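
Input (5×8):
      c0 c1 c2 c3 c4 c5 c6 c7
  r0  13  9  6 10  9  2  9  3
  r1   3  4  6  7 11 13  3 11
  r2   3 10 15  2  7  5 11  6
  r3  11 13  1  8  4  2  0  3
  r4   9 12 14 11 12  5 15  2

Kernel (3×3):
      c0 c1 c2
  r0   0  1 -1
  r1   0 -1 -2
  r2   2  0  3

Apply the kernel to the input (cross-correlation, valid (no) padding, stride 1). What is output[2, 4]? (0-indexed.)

The receptive field on the input at this output position is [7 5 11 / 4 2 0 / 12 5 15]. Elementwise product with the kernel and sum: 5·1 + 11·-1 + 2·-1 + 0·-2 + 12·2 + 15·3.

61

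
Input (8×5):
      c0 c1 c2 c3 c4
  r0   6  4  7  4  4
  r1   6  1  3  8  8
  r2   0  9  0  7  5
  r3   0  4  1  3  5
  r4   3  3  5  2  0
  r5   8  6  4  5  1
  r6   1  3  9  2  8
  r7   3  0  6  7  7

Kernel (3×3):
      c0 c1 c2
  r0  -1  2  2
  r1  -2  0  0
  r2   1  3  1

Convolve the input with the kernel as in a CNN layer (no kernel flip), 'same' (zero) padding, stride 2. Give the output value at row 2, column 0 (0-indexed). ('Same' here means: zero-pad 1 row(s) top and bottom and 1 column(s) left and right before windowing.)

The receptive field on the zero-padded input at this output position is [0 0 4 / 0 3 3 / 0 8 6]. Elementwise product with the kernel and sum: 0·-1 + 0·2 + 4·2 + 0·-2 + 0·1 + 8·3 + 6·1.

38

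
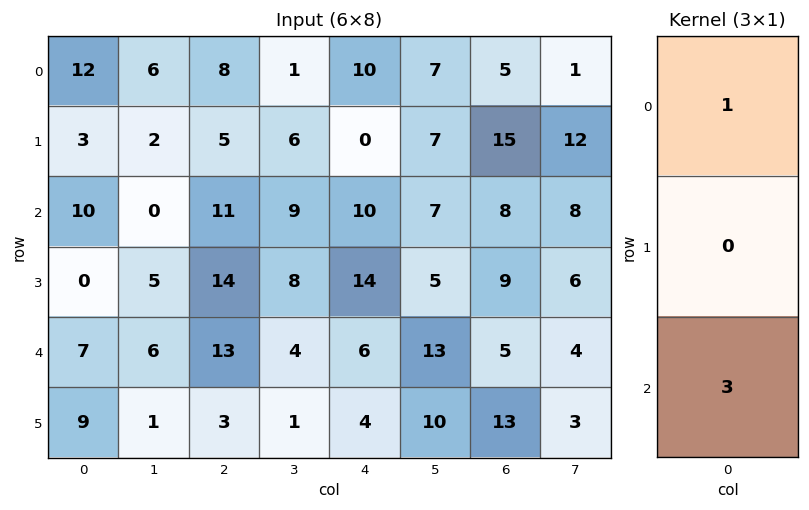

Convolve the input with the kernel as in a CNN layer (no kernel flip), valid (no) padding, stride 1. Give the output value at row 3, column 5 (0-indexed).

35

The receptive field on the input at this output position is [5 / 13 / 10]. Elementwise product with the kernel and sum: 5·1 + 10·3.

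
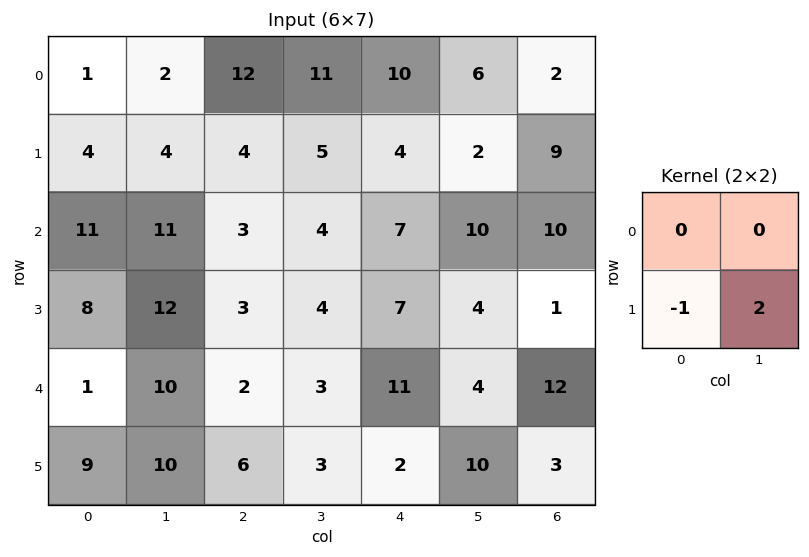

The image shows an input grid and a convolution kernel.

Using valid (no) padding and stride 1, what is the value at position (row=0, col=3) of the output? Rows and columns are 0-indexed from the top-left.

The receptive field on the input at this output position is [11 10 / 5 4]. Elementwise product with the kernel and sum: 5·-1 + 4·2.

3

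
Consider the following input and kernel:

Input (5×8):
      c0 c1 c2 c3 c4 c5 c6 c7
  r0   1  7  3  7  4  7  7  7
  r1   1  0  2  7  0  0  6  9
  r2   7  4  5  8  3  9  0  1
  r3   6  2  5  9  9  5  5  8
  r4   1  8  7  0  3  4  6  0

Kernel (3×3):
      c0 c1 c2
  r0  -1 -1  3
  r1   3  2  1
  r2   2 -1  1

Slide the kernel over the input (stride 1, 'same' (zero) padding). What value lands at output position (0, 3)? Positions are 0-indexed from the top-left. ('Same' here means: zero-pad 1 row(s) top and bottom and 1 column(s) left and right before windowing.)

The receptive field on the zero-padded input at this output position is [0 0 0 / 3 7 4 / 2 7 0]. Elementwise product with the kernel and sum: 0·-1 + 0·-1 + 0·3 + 3·3 + 7·2 + 4·1 + 2·2 + 7·-1 + 0·1.

24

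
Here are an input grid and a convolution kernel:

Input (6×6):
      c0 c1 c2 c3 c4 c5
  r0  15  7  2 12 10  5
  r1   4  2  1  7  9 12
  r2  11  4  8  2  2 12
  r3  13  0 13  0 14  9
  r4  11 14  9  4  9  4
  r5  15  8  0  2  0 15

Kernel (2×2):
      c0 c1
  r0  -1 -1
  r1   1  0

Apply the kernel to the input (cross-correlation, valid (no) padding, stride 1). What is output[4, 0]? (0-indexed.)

-10

The receptive field on the input at this output position is [11 14 / 15 8]. Elementwise product with the kernel and sum: 11·-1 + 14·-1 + 15·1.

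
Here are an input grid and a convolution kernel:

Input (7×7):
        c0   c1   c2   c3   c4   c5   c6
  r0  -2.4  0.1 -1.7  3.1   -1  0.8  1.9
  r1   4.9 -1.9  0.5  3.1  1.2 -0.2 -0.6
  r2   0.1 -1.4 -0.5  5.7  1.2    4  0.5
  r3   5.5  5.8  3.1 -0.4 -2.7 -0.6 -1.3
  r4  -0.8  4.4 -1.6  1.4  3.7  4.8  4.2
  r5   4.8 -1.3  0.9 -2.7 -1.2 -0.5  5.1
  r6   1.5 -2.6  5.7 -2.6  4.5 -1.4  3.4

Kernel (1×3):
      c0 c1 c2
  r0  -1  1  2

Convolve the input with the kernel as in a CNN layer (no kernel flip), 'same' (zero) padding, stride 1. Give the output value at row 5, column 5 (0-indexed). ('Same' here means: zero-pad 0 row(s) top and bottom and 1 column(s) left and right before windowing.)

The receptive field on the zero-padded input at this output position is [-1.2 -0.5 5.1]. Elementwise product with the kernel and sum: -1.2·-1 + -0.5·1 + 5.1·2.

10.9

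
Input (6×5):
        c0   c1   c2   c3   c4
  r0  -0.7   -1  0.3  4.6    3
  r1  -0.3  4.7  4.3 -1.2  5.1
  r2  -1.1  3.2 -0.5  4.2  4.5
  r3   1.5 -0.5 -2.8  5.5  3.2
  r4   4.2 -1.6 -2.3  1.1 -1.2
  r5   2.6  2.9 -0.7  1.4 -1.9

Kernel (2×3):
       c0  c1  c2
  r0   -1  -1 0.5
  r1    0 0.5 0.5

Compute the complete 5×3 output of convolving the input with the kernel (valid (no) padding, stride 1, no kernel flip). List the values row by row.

6.35 4.55 -1.45
-0.9 -7.75 3.8
-4 0.75 2.9
-4.35 5.45 -1.15
-2.65 4.8 0.35

Output[0,0]: The receptive field on the input at this output position is [-0.7 -1 0.3 / -0.3 4.7 4.3]. Elementwise product with the kernel and sum: -0.7·-1 + -1·-1 + 0.3·0.5 + 4.7·0.5 + 4.3·0.5.
Output[0,1]: The receptive field on the input at this output position is [-1 0.3 4.6 / 4.7 4.3 -1.2]. Elementwise product with the kernel and sum: -1·-1 + 0.3·-1 + 4.6·0.5 + 4.3·0.5 + -1.2·0.5.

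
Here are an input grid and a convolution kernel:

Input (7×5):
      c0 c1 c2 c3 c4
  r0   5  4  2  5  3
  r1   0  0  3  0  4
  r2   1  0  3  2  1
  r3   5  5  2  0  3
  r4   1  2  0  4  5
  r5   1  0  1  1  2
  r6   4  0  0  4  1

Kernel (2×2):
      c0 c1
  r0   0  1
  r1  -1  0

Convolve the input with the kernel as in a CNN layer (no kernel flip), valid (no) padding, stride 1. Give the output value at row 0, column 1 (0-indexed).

2

The receptive field on the input at this output position is [4 2 / 0 3]. Elementwise product with the kernel and sum: 2·1 + 0·-1.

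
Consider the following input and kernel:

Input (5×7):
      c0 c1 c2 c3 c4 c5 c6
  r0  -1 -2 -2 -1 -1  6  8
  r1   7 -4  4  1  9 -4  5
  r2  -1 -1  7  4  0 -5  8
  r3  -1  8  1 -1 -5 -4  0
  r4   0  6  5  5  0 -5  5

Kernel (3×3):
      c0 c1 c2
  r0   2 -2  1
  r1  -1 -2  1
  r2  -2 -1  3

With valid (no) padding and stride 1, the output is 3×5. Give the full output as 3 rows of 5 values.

29 3 -18 -40 27
33 -44 -16 -34 63
2 -25 -13 -15 51

Output[0,0]: The receptive field on the input at this output position is [-1 -2 -2 / 7 -4 4 / -1 -1 7]. Elementwise product with the kernel and sum: -1·2 + -2·-2 + -2·1 + 7·-1 + -4·-2 + 4·1 + -1·-2 + -1·-1 + 7·3.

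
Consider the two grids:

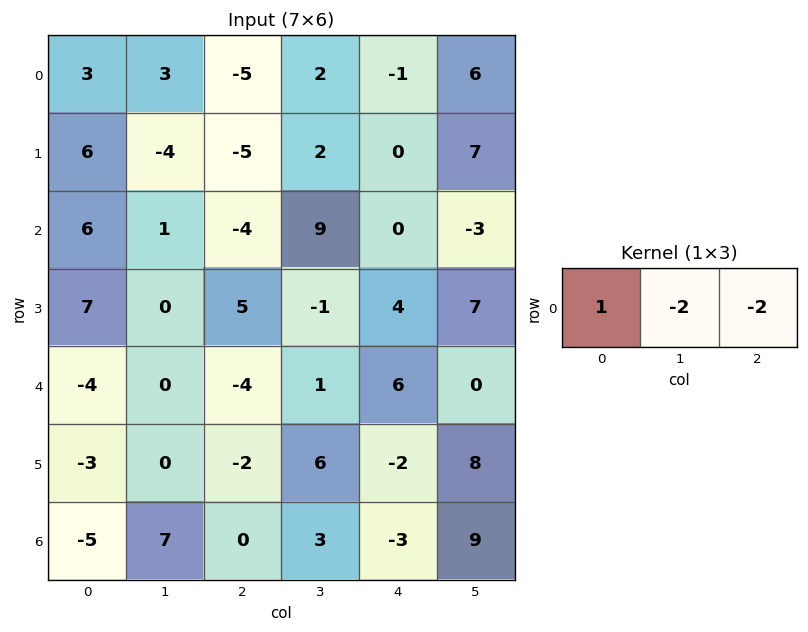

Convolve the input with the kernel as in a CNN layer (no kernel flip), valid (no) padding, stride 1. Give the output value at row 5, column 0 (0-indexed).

The receptive field on the input at this output position is [-3 0 -2]. Elementwise product with the kernel and sum: -3·1 + 0·-2 + -2·-2.

1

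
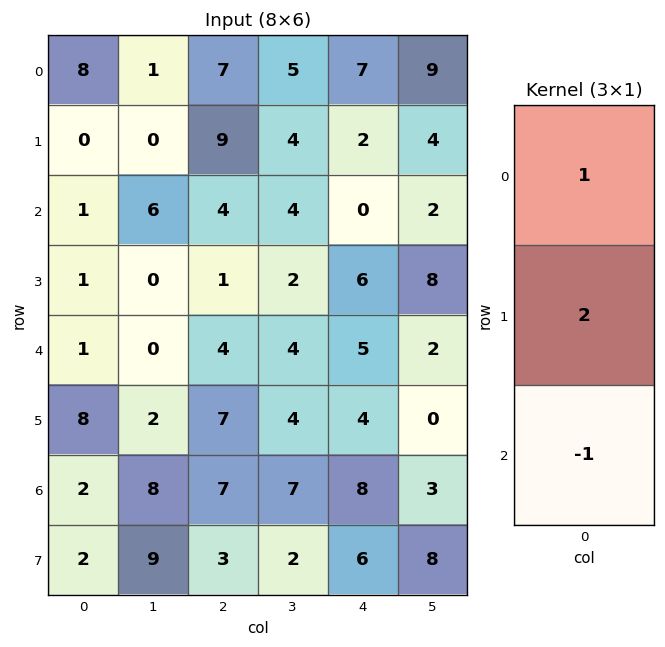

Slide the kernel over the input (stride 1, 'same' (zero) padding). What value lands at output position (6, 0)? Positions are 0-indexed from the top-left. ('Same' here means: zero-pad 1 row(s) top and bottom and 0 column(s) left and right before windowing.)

The receptive field on the zero-padded input at this output position is [8 / 2 / 2]. Elementwise product with the kernel and sum: 8·1 + 2·2 + 2·-1.

10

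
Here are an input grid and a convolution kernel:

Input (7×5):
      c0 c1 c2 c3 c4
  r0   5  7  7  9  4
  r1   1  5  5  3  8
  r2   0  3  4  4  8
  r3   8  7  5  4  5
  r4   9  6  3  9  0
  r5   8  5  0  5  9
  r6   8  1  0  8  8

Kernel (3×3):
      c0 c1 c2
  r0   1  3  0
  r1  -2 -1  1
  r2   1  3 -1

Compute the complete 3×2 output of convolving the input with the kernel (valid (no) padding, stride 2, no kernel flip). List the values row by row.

Output[0,0]: The receptive field on the input at this output position is [5 7 7 / 1 5 5 / 0 3 4]. Elementwise product with the kernel and sum: 5·1 + 7·3 + 1·-2 + 5·-1 + 5·1 + 0·1 + 3·3 + 4·-1.
Output[0,1]: The receptive field on the input at this output position is [7 9 4 / 5 3 8 / 4 4 8]. Elementwise product with the kernel and sum: 7·1 + 9·3 + 5·-2 + 3·-1 + 8·1 + 4·1 + 4·3 + 8·-1.

29 37
15 37
17 50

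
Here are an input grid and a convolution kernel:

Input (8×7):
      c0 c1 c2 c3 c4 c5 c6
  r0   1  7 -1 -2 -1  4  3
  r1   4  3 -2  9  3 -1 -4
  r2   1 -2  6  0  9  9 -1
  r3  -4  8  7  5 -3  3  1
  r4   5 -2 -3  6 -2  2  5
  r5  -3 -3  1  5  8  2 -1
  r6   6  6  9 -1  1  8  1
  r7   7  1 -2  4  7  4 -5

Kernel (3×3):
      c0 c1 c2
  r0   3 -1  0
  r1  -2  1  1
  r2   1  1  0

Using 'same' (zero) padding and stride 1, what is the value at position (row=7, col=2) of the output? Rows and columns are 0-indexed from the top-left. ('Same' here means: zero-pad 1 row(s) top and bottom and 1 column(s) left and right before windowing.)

9

The receptive field on the zero-padded input at this output position is [6 9 -1 / 1 -2 4 / 0 0 0]. Elementwise product with the kernel and sum: 6·3 + 9·-1 + 1·-2 + -2·1 + 4·1 + 0·1 + 0·1.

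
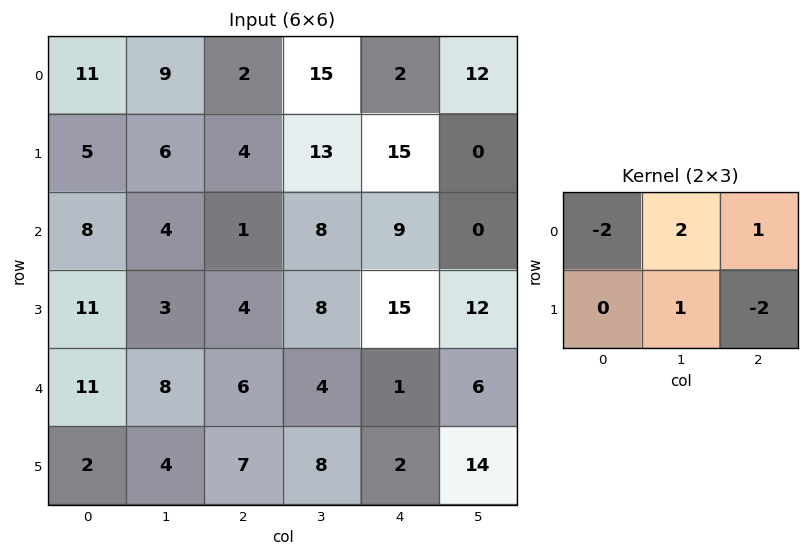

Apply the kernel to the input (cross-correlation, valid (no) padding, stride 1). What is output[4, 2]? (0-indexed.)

The receptive field on the input at this output position is [6 4 1 / 7 8 2]. Elementwise product with the kernel and sum: 6·-2 + 4·2 + 1·1 + 8·1 + 2·-2.

1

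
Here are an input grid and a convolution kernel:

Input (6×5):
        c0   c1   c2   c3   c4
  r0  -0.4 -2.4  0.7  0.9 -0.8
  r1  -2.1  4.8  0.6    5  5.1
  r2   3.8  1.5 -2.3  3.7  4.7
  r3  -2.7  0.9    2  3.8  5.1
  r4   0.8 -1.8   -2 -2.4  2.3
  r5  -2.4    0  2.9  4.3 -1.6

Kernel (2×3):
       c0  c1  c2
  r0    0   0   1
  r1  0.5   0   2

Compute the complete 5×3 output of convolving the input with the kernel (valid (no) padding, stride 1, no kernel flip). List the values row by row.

0.85 13.3 9.7
-2.1 13.15 13.35
0.35 11.75 15.9
-1.6 -1.9 8.7
2.6 6.2 0.55

Output[0,0]: The receptive field on the input at this output position is [-0.4 -2.4 0.7 / -2.1 4.8 0.6]. Elementwise product with the kernel and sum: 0.7·1 + -2.1·0.5 + 0.6·2.
Output[0,1]: The receptive field on the input at this output position is [-2.4 0.7 0.9 / 4.8 0.6 5]. Elementwise product with the kernel and sum: 0.9·1 + 4.8·0.5 + 5·2.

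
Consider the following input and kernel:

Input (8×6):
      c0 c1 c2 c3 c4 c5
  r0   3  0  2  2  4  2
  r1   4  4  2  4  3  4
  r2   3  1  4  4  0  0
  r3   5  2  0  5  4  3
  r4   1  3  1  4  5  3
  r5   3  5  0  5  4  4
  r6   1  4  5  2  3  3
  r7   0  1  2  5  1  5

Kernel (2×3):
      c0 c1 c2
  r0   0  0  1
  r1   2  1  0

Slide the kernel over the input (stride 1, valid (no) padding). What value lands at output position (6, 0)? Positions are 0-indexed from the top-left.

The receptive field on the input at this output position is [1 4 5 / 0 1 2]. Elementwise product with the kernel and sum: 5·1 + 0·2 + 1·1.

6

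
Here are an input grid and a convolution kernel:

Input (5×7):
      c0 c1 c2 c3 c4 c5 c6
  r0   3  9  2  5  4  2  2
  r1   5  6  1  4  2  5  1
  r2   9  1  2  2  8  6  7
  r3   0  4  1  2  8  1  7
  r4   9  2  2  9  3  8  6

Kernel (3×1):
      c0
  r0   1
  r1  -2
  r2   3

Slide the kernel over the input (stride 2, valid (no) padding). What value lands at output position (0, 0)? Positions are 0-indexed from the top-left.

The receptive field on the input at this output position is [3 / 5 / 9]. Elementwise product with the kernel and sum: 3·1 + 5·-2 + 9·3.

20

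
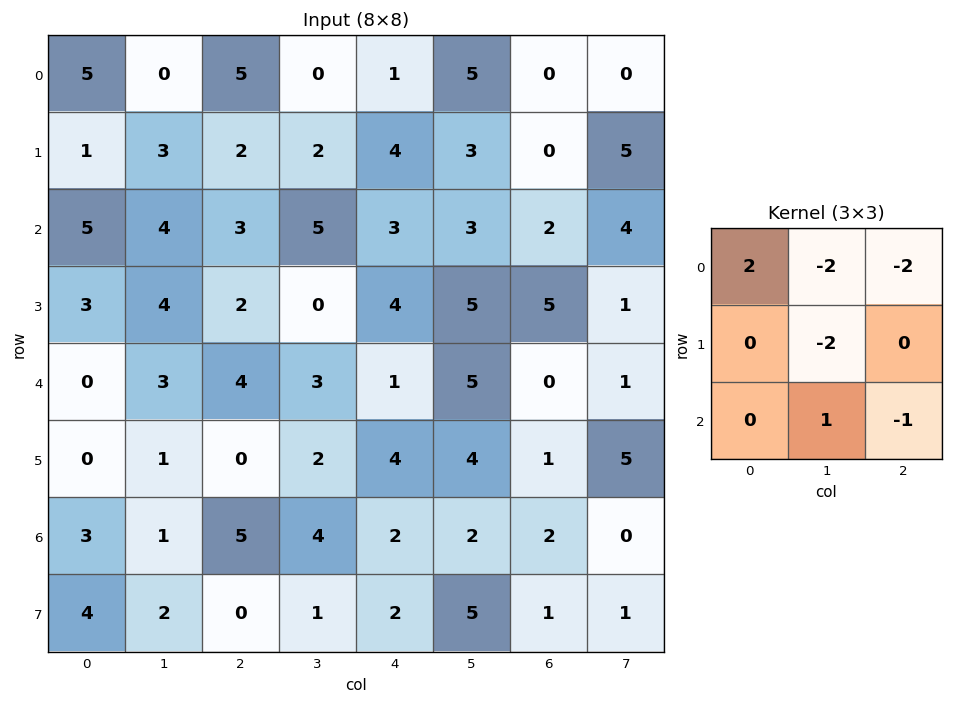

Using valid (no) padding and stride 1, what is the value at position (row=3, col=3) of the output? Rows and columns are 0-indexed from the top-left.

The receptive field on the input at this output position is [0 4 5 / 3 1 5 / 2 4 4]. Elementwise product with the kernel and sum: 0·2 + 4·-2 + 5·-2 + 1·-2 + 4·1 + 4·-1.

-20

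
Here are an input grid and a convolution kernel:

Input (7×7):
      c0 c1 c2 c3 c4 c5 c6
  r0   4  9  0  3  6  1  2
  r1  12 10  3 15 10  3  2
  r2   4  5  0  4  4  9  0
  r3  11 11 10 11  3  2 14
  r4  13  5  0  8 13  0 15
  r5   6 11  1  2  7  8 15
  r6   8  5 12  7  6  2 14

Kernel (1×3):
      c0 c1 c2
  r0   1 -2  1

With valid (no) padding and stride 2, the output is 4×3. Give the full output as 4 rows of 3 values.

-14 0 6
-6 -4 -14
3 -3 28
10 4 16

Output[0,0]: The receptive field on the input at this output position is [4 9 0]. Elementwise product with the kernel and sum: 4·1 + 9·-2 + 0·1.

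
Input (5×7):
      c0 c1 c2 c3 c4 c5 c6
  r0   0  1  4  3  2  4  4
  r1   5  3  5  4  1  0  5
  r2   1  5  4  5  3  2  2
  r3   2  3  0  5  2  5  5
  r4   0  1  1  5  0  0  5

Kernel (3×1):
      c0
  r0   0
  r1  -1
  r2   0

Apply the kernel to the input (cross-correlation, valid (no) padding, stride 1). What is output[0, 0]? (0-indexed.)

The receptive field on the input at this output position is [0 / 5 / 1]. Elementwise product with the kernel and sum: 5·-1.

-5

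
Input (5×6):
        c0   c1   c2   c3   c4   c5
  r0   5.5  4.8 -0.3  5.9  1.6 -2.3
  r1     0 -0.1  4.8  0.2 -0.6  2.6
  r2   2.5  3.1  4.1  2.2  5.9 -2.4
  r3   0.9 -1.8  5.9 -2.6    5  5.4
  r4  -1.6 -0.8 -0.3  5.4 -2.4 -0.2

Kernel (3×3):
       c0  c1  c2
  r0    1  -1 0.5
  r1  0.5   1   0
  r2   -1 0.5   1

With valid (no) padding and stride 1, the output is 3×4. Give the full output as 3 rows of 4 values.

Output[0,0]: The receptive field on the input at this output position is [5.5 4.8 -0.3 / 0 -0.1 4.8 / 2.5 3.1 4.1]. Elementwise product with the kernel and sum: 5.5·1 + 4.8·-1 + -0.3·0.5 + 0·0.5 + -0.1·1 + 2.5·-1 + 3.1·0.5 + 4.1·1.

3.6 13.95 0.1 1
10.95 3 6.35 19.6
1 11.15 5.8 -8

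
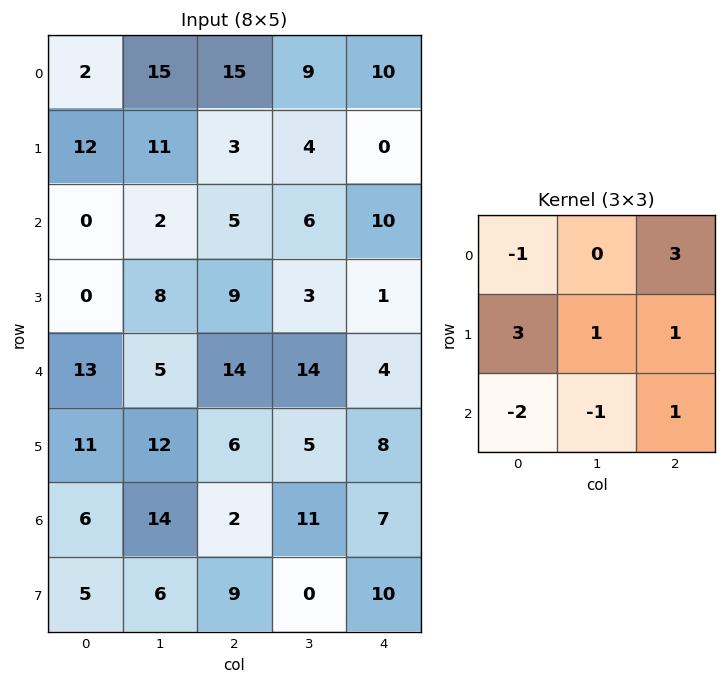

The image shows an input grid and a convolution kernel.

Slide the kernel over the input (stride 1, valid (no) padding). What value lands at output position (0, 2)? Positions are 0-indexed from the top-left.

22

The receptive field on the input at this output position is [15 9 10 / 3 4 0 / 5 6 10]. Elementwise product with the kernel and sum: 15·-1 + 10·3 + 3·3 + 4·1 + 0·1 + 5·-2 + 6·-1 + 10·1.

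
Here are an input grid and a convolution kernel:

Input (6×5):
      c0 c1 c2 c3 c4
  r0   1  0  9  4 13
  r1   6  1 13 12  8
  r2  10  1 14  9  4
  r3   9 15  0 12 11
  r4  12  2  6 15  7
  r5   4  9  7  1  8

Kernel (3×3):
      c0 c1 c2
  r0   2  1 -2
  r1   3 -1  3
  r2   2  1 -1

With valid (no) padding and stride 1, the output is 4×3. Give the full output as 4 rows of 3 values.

Output[0,0]: The receptive field on the input at this output position is [1 0 9 / 6 1 13 / 10 1 14]. Elementwise product with the kernel and sum: 1·2 + 0·1 + 9·-2 + 6·3 + 1·-1 + 13·3 + 10·2 + 1·1 + 14·-1.

47 34 80
91 25 68
25 74 70
95 75 21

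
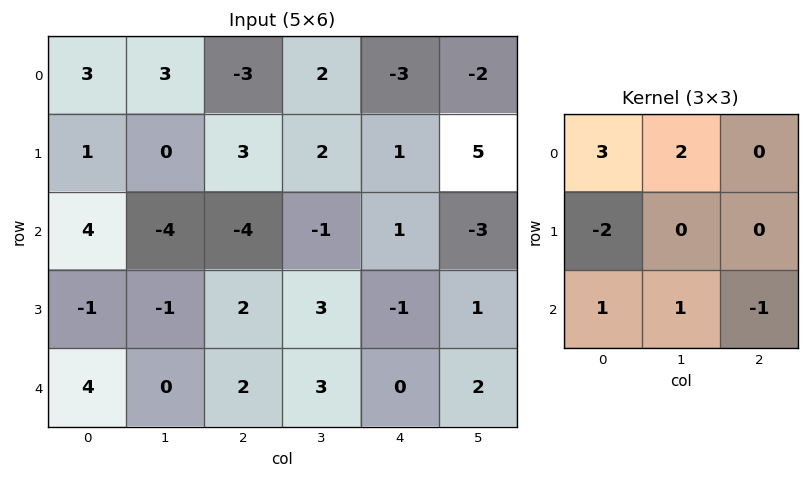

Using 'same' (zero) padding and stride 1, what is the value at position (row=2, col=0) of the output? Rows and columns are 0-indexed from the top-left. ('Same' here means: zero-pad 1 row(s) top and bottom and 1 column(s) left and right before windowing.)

2

The receptive field on the zero-padded input at this output position is [0 1 0 / 0 4 -4 / 0 -1 -1]. Elementwise product with the kernel and sum: 0·3 + 1·2 + 0·-2 + 0·1 + -1·1 + -1·-1.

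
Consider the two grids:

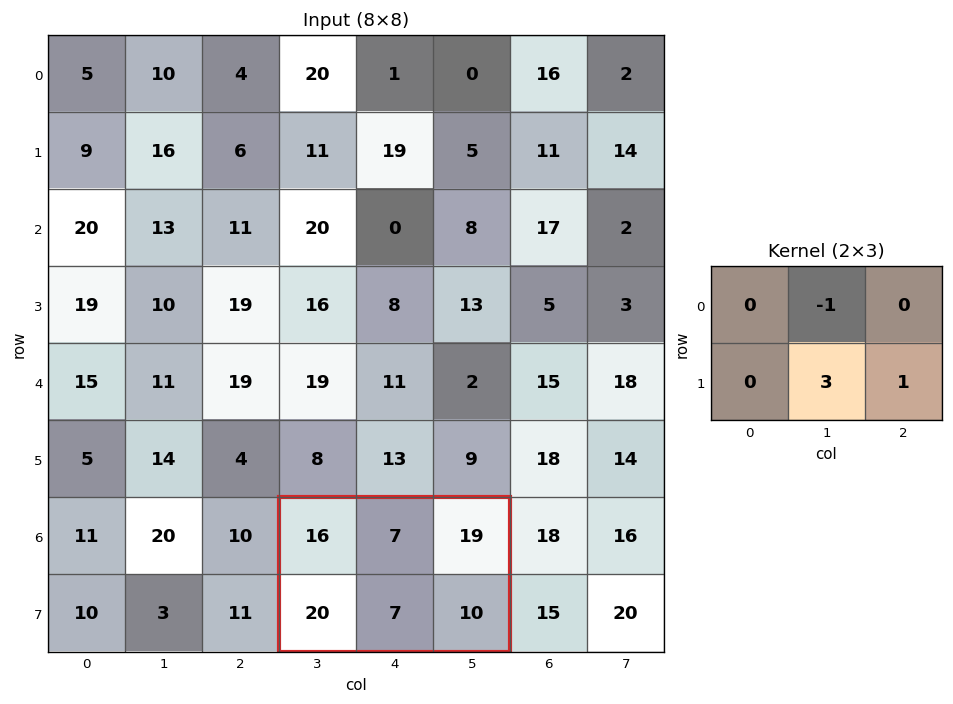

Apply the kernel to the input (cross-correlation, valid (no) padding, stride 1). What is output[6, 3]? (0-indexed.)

24

The receptive field on the input at this output position is [16 7 19 / 20 7 10]. Elementwise product with the kernel and sum: 7·-1 + 7·3 + 10·1.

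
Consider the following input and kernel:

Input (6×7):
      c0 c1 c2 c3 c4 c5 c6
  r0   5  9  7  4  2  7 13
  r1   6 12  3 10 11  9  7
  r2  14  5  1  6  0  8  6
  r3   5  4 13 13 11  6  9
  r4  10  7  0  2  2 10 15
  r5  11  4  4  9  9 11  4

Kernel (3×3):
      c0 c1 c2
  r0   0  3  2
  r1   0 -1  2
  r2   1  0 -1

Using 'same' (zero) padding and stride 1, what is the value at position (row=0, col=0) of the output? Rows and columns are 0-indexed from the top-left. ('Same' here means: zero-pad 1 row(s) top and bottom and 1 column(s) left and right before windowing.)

1

The receptive field on the zero-padded input at this output position is [0 0 0 / 0 5 9 / 0 6 12]. Elementwise product with the kernel and sum: 0·3 + 0·2 + 5·-1 + 9·2 + 0·1 + 12·-1.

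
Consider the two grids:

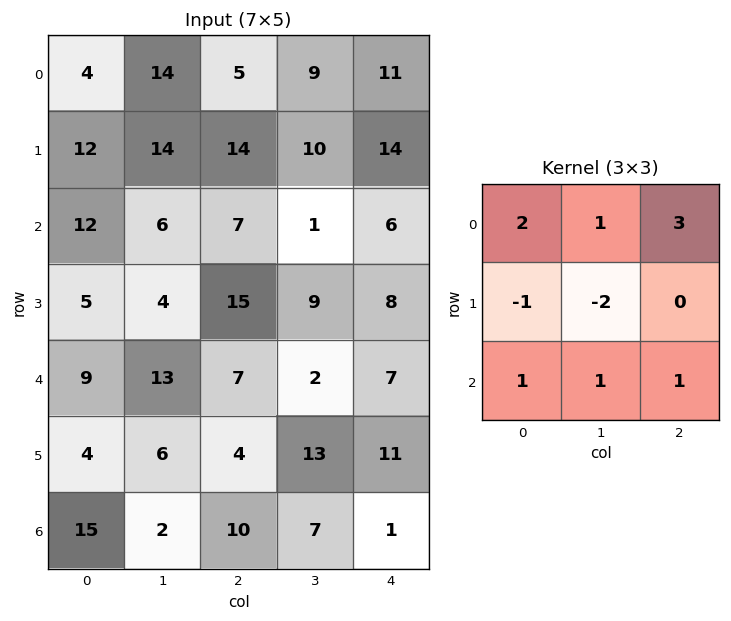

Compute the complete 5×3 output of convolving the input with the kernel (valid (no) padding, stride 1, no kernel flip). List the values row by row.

22 32 32
80 80 103
67 10 16
38 46 80
63 44 25

Output[0,0]: The receptive field on the input at this output position is [4 14 5 / 12 14 14 / 12 6 7]. Elementwise product with the kernel and sum: 4·2 + 14·1 + 5·3 + 12·-1 + 14·-2 + 12·1 + 6·1 + 7·1.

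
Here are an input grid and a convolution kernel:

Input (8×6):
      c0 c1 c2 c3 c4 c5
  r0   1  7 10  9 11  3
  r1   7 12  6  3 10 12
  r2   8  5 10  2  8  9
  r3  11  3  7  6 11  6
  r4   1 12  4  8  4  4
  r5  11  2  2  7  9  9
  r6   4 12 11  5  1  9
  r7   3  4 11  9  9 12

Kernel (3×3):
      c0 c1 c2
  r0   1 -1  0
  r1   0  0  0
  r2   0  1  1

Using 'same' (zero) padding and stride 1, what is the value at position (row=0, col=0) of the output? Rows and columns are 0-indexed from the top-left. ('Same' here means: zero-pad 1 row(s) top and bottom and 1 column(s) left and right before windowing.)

The receptive field on the zero-padded input at this output position is [0 0 0 / 0 1 7 / 0 7 12]. Elementwise product with the kernel and sum: 0·1 + 0·-1 + 7·1 + 12·1.

19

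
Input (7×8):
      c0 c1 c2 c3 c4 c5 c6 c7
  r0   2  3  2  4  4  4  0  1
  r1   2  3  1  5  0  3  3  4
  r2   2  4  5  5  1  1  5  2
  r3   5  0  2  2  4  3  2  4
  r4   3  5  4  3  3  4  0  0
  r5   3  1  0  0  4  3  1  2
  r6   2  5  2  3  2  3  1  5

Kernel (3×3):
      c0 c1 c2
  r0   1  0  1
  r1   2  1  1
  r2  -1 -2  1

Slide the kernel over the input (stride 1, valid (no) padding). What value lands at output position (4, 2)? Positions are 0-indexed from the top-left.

5

The receptive field on the input at this output position is [4 3 3 / 0 0 4 / 2 3 2]. Elementwise product with the kernel and sum: 4·1 + 3·1 + 0·2 + 0·1 + 4·1 + 2·-1 + 3·-2 + 2·1.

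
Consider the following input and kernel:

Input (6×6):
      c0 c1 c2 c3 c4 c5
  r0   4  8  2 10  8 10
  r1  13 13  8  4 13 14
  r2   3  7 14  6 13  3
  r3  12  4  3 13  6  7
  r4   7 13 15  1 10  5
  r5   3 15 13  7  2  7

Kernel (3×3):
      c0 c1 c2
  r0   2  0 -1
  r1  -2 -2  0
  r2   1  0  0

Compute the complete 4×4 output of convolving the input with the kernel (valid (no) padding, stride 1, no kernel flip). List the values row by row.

-43 -29 -14 -18
10 -16 -34 -31
-33 7 -2 -28
-16 -46 -19 4

Output[0,0]: The receptive field on the input at this output position is [4 8 2 / 13 13 8 / 3 7 14]. Elementwise product with the kernel and sum: 4·2 + 2·-1 + 13·-2 + 13·-2 + 3·1.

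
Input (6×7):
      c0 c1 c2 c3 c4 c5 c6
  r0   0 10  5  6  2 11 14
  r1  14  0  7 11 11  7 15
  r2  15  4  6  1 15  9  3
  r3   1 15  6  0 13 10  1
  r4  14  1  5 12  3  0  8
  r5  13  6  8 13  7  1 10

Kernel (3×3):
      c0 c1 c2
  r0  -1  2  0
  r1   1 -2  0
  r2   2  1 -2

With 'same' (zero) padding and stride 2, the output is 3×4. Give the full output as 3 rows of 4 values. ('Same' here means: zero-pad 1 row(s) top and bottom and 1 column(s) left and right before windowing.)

14 -15 21 12
-31 42 -25 47
-25 -18 63 -12

Output[0,0]: The receptive field on the zero-padded input at this output position is [0 0 0 / 0 0 10 / 0 14 0]. Elementwise product with the kernel and sum: 0·-1 + 0·2 + 0·1 + 0·-2 + 0·2 + 14·1 + 0·-2.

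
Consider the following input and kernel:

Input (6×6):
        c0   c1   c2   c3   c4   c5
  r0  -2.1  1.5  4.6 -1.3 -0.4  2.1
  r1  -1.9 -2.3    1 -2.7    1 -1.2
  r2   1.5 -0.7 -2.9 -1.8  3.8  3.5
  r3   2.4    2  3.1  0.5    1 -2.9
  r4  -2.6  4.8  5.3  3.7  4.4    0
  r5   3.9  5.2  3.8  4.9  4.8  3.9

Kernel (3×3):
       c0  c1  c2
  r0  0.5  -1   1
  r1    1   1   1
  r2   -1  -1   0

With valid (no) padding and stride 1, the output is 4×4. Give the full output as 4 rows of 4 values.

Output[0,0]: The receptive field on the input at this output position is [-2.1 1.5 4.6 / -1.9 -2.3 1 / 1.5 -0.7 -2.9]. Elementwise product with the kernel and sum: -2.1·0.5 + 1.5·-1 + 4.6·1 + -1.9·1 + -2.3·1 + 1·1 + 1.5·-1 + -0.7·-1.
Output[0,1]: The receptive field on the input at this output position is [1.5 4.6 -1.3 / -2.3 1 -2.7 / -0.7 -2.9 -1.8]. Elementwise product with the kernel and sum: 1.5·0.5 + 4.6·-1 + -1.3·1 + -2.3·1 + 1·1 + -2.7·1 + -0.7·-1 + -2.9·-1.

-1.95 -5.55 7.2 -3.05
-4.15 -15.35 -0.3 0.45
3.85 -3.75 -0.25 -10.7
0.7 3.2 6.75 -5.25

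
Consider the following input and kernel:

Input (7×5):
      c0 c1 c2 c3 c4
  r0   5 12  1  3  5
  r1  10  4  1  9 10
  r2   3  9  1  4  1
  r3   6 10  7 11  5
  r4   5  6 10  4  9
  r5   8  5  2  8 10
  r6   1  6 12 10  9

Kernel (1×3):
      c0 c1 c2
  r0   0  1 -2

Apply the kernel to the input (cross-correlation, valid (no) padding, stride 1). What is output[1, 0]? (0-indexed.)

2

The receptive field on the input at this output position is [10 4 1]. Elementwise product with the kernel and sum: 4·1 + 1·-2.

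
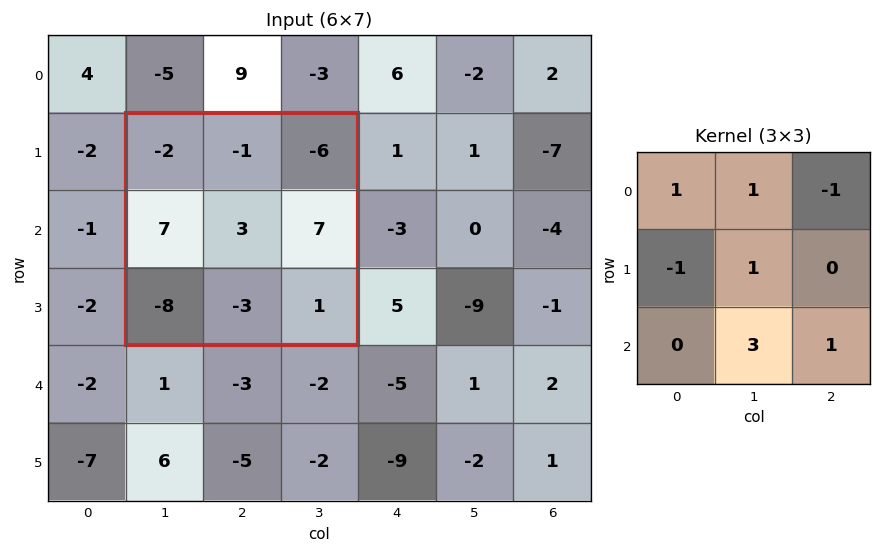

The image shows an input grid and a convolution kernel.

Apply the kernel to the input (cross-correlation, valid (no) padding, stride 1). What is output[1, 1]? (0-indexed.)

The receptive field on the input at this output position is [-2 -1 -6 / 7 3 7 / -8 -3 1]. Elementwise product with the kernel and sum: -2·1 + -1·1 + -6·-1 + 7·-1 + 3·1 + -3·3 + 1·1.

-9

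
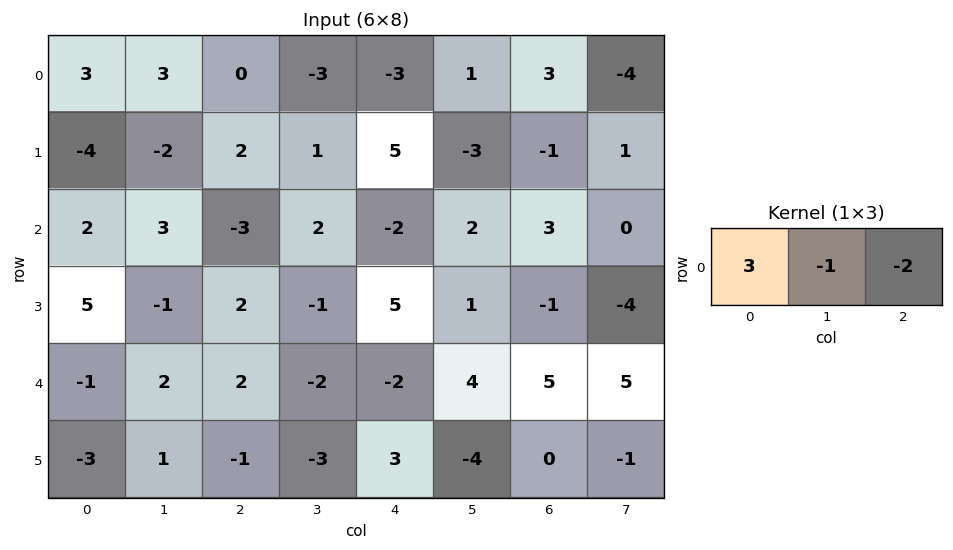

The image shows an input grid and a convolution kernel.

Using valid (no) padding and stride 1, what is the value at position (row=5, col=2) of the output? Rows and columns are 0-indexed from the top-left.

The receptive field on the input at this output position is [-1 -3 3]. Elementwise product with the kernel and sum: -1·3 + -3·-1 + 3·-2.

-6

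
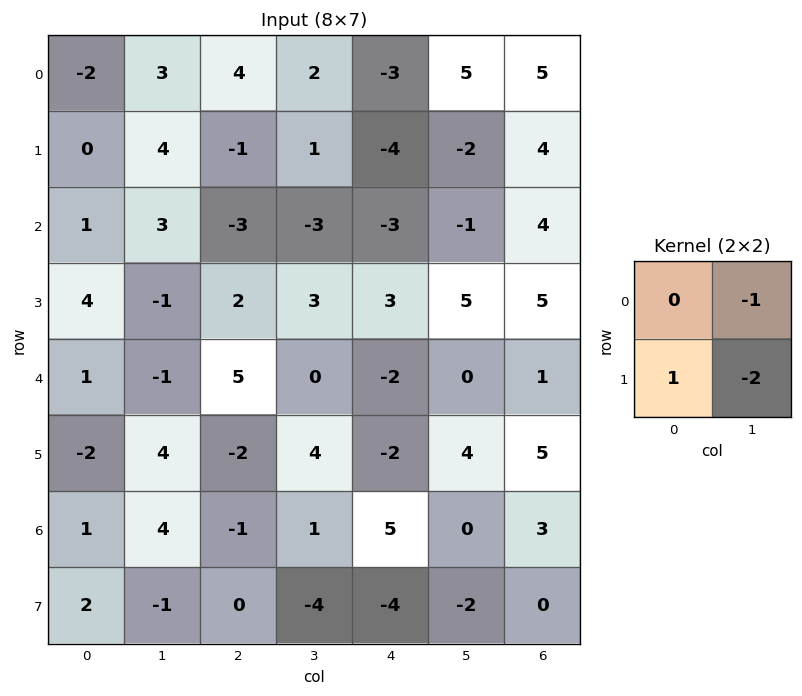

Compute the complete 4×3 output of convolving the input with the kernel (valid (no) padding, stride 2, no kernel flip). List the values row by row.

-11 -5 -5
3 -1 -6
-9 -10 -10
0 7 0

Output[0,0]: The receptive field on the input at this output position is [-2 3 / 0 4]. Elementwise product with the kernel and sum: 3·-1 + 0·1 + 4·-2.
Output[0,1]: The receptive field on the input at this output position is [4 2 / -1 1]. Elementwise product with the kernel and sum: 2·-1 + -1·1 + 1·-2.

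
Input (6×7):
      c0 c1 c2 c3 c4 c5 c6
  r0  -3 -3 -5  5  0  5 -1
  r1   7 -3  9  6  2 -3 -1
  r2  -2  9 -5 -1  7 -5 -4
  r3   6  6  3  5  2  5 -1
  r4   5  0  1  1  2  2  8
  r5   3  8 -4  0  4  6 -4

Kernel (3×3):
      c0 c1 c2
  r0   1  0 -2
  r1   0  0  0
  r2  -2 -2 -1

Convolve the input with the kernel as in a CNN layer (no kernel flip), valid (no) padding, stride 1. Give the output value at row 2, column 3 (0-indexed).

The receptive field on the input at this output position is [-1 7 -5 / 5 2 5 / 1 2 2]. Elementwise product with the kernel and sum: -1·1 + -5·-2 + 1·-2 + 2·-2 + 2·-1.

1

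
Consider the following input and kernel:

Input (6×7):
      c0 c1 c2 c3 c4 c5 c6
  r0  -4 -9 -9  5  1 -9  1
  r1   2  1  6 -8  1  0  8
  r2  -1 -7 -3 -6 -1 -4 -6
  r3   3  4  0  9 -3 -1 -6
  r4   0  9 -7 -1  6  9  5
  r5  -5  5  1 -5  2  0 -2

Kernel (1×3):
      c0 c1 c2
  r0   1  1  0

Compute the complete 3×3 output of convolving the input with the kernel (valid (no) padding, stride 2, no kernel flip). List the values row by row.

-13 -4 -8
-8 -9 -5
9 -8 15

Output[0,0]: The receptive field on the input at this output position is [-4 -9 -9]. Elementwise product with the kernel and sum: -4·1 + -9·1.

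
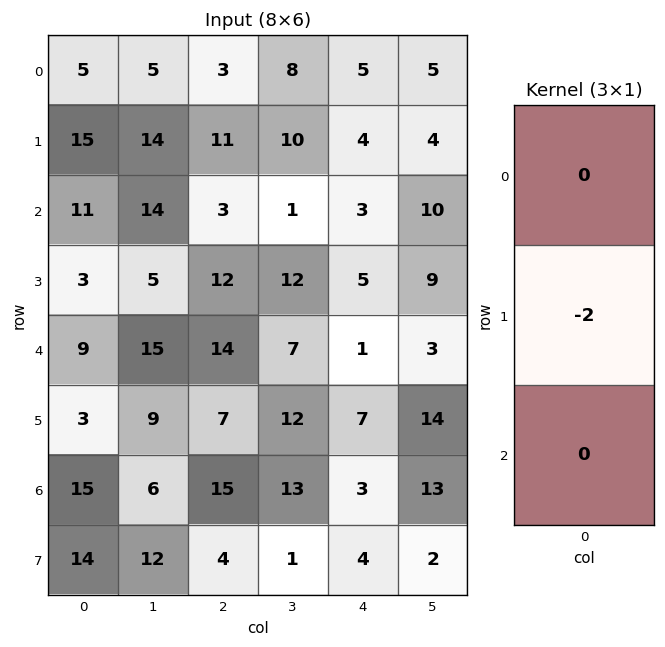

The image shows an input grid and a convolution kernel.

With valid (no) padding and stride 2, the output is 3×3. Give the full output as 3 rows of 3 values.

Output[0,0]: The receptive field on the input at this output position is [5 / 15 / 11]. Elementwise product with the kernel and sum: 15·-2.
Output[0,1]: The receptive field on the input at this output position is [3 / 11 / 3]. Elementwise product with the kernel and sum: 11·-2.

-30 -22 -8
-6 -24 -10
-6 -14 -14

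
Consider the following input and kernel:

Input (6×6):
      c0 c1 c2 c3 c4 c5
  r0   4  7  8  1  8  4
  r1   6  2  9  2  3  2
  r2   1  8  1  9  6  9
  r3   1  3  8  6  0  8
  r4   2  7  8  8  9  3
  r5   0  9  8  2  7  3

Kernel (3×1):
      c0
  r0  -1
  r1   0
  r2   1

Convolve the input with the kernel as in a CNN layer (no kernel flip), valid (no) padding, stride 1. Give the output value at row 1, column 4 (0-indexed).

The receptive field on the input at this output position is [3 / 6 / 0]. Elementwise product with the kernel and sum: 3·-1 + 0·1.

-3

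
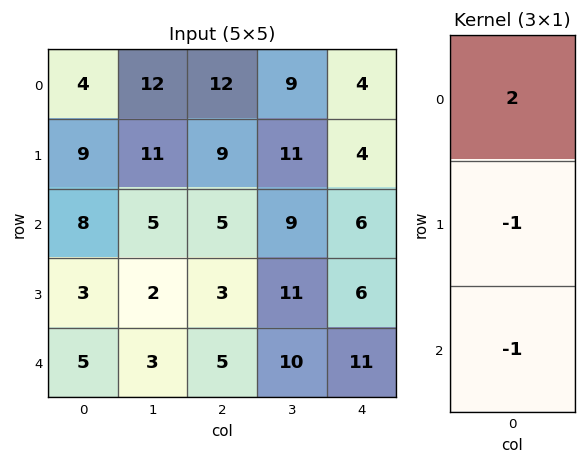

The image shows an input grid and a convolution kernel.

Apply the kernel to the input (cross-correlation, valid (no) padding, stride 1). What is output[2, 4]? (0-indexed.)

The receptive field on the input at this output position is [6 / 6 / 11]. Elementwise product with the kernel and sum: 6·2 + 6·-1 + 11·-1.

-5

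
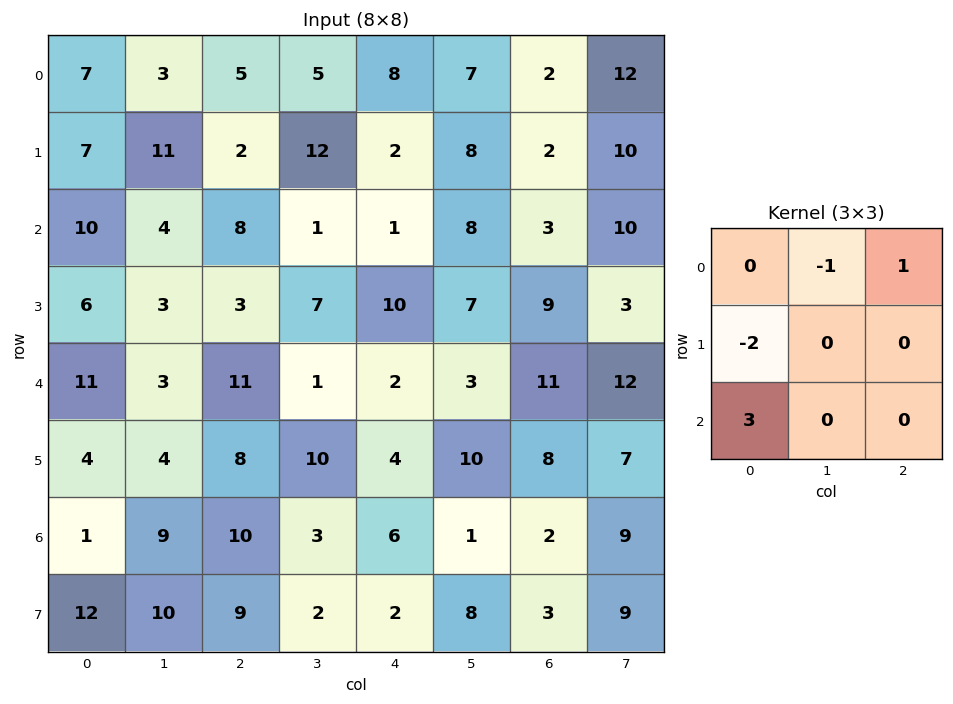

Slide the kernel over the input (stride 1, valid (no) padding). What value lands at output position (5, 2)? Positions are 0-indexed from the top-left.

1

The receptive field on the input at this output position is [8 10 4 / 10 3 6 / 9 2 2]. Elementwise product with the kernel and sum: 10·-1 + 4·1 + 10·-2 + 9·3.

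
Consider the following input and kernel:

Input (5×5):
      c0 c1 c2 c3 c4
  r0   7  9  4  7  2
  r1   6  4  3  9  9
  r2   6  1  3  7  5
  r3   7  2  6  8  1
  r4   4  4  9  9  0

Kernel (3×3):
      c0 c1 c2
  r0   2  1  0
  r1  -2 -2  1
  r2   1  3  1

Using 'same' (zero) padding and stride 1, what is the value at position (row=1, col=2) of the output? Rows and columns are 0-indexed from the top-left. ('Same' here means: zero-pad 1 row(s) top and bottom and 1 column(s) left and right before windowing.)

The receptive field on the zero-padded input at this output position is [9 4 7 / 4 3 9 / 1 3 7]. Elementwise product with the kernel and sum: 9·2 + 4·1 + 4·-2 + 3·-2 + 9·1 + 1·1 + 3·3 + 7·1.

34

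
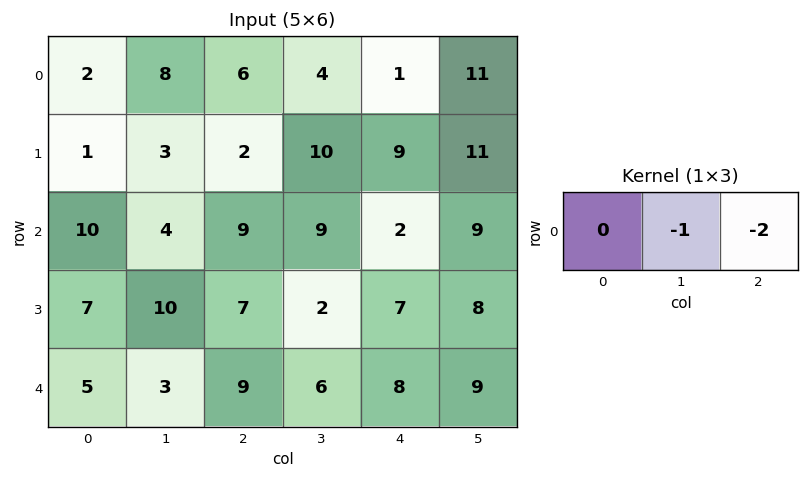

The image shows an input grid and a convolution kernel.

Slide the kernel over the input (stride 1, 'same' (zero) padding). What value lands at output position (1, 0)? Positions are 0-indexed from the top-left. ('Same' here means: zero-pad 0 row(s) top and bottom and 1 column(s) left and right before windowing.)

-7

The receptive field on the zero-padded input at this output position is [0 1 3]. Elementwise product with the kernel and sum: 1·-1 + 3·-2.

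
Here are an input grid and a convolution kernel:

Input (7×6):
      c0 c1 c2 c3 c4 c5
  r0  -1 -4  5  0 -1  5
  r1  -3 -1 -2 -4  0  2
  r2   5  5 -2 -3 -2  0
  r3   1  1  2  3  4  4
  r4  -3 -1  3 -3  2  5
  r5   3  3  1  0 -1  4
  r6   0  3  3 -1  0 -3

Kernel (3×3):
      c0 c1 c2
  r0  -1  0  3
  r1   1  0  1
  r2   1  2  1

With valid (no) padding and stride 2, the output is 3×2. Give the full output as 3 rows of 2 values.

Output[0,0]: The receptive field on the input at this output position is [-1 -4 5 / -3 -1 -2 / 5 5 -2]. Elementwise product with the kernel and sum: -1·-1 + 5·3 + -3·1 + -2·1 + 5·1 + 5·2 + -2·1.
Output[0,1]: The receptive field on the input at this output position is [5 0 -1 / -2 -4 0 / -2 -3 -2]. Elementwise product with the kernel and sum: 5·-1 + -1·3 + -2·1 + 0·1 + -2·1 + -3·2 + -2·1.

24 -20
-10 1
25 4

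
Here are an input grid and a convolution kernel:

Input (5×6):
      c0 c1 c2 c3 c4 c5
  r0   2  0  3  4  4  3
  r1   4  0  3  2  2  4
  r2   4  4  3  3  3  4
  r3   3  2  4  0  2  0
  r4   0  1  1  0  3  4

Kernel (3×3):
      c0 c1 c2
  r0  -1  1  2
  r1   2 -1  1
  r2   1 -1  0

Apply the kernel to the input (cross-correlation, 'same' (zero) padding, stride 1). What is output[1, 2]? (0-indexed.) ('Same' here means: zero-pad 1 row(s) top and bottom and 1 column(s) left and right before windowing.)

The receptive field on the zero-padded input at this output position is [0 3 4 / 0 3 2 / 4 3 3]. Elementwise product with the kernel and sum: 0·-1 + 3·1 + 4·2 + 0·2 + 3·-1 + 2·1 + 4·1 + 3·-1.

11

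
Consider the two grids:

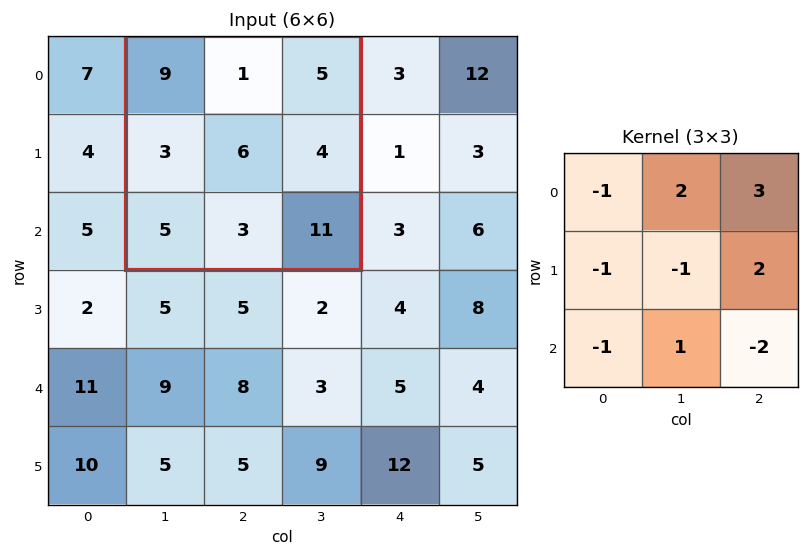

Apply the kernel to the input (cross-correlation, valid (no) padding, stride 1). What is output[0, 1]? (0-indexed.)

-17

The receptive field on the input at this output position is [9 1 5 / 3 6 4 / 5 3 11]. Elementwise product with the kernel and sum: 9·-1 + 1·2 + 5·3 + 3·-1 + 6·-1 + 4·2 + 5·-1 + 3·1 + 11·-2.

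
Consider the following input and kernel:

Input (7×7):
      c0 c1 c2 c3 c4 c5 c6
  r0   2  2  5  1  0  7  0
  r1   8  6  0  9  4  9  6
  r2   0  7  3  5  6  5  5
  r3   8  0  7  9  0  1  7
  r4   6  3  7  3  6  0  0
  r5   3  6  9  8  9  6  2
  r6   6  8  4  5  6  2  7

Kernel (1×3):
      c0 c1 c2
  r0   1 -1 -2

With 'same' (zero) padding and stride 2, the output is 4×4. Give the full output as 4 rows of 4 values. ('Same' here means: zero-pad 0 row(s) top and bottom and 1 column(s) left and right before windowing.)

-6 -5 -13 7
-14 -6 -11 0
-12 -10 -3 0
-22 -6 -5 -5

Output[0,0]: The receptive field on the zero-padded input at this output position is [0 2 2]. Elementwise product with the kernel and sum: 0·1 + 2·-1 + 2·-2.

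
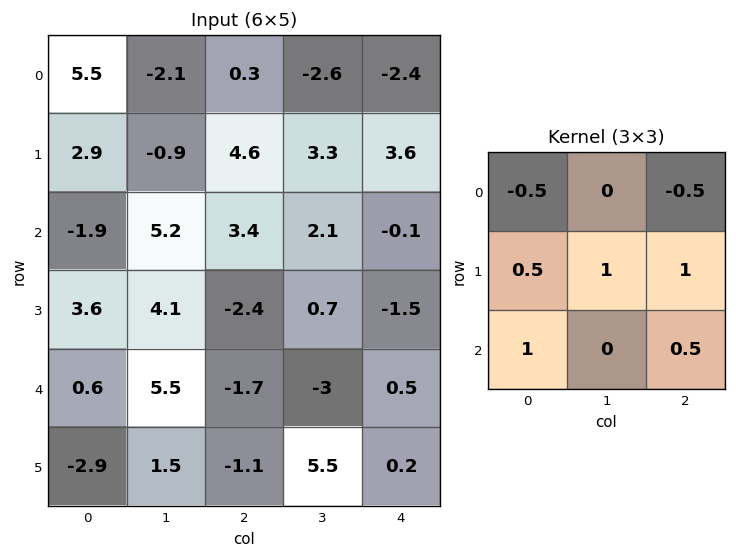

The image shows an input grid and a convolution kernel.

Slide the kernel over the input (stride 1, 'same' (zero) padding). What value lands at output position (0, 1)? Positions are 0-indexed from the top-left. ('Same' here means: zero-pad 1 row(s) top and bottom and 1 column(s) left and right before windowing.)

The receptive field on the zero-padded input at this output position is [0 0 0 / 5.5 -2.1 0.3 / 2.9 -0.9 4.6]. Elementwise product with the kernel and sum: 0·-0.5 + 0·-0.5 + 5.5·0.5 + -2.1·1 + 0.3·1 + 2.9·1 + 4.6·0.5.

6.15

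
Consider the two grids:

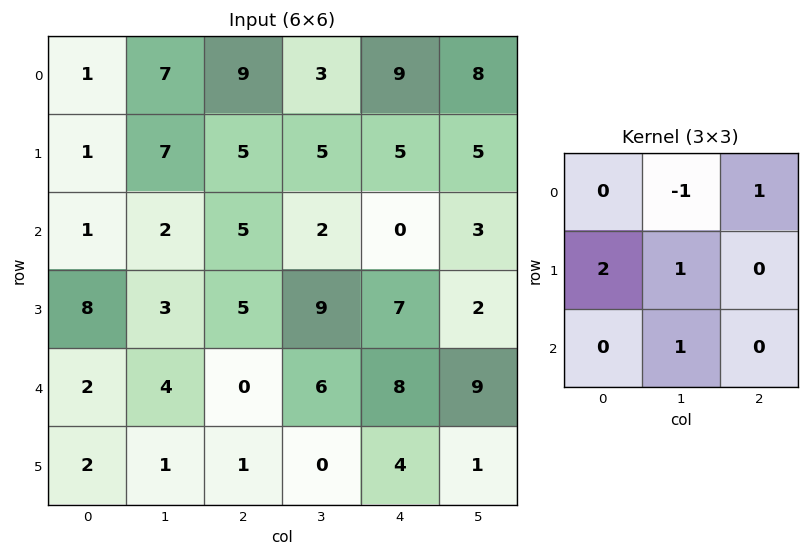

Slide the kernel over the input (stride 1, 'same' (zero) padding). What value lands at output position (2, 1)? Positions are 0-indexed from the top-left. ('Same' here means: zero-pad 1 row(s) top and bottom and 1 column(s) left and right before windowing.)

5

The receptive field on the zero-padded input at this output position is [1 7 5 / 1 2 5 / 8 3 5]. Elementwise product with the kernel and sum: 7·-1 + 5·1 + 1·2 + 2·1 + 3·1.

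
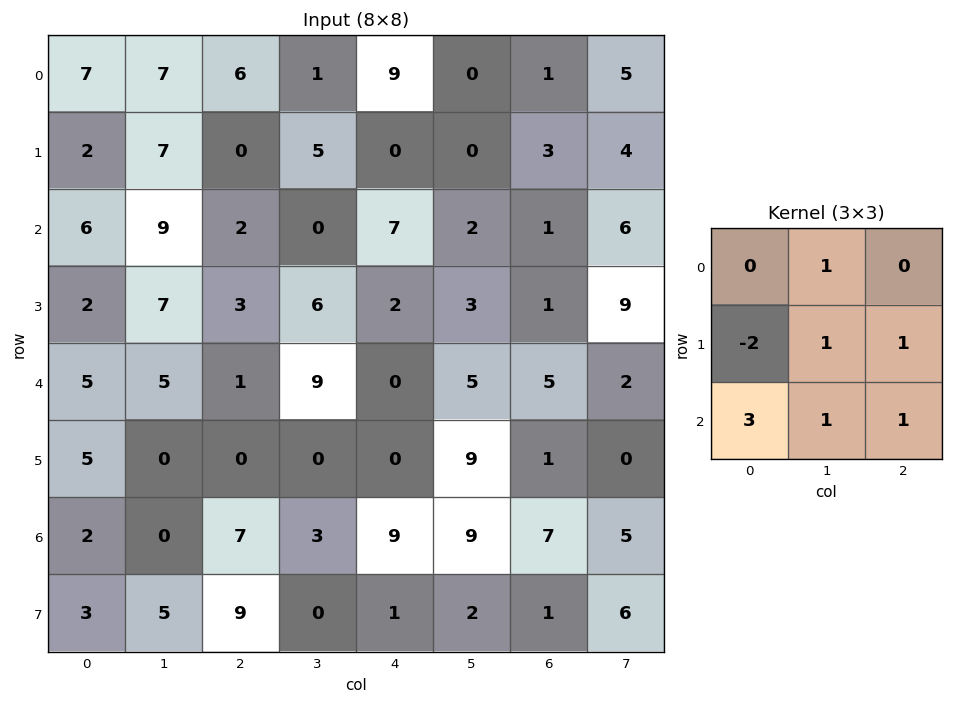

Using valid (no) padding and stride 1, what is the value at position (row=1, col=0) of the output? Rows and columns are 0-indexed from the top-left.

The receptive field on the input at this output position is [2 7 0 / 6 9 2 / 2 7 3]. Elementwise product with the kernel and sum: 7·1 + 6·-2 + 9·1 + 2·1 + 2·3 + 7·1 + 3·1.

22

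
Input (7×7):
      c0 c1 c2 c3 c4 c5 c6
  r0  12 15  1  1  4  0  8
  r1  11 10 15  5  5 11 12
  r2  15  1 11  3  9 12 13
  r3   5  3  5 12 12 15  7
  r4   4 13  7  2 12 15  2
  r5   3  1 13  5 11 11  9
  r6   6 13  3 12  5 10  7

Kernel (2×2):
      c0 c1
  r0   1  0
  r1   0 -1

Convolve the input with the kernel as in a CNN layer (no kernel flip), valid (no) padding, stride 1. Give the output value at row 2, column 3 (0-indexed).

-9

The receptive field on the input at this output position is [3 9 / 12 12]. Elementwise product with the kernel and sum: 3·1 + 12·-1.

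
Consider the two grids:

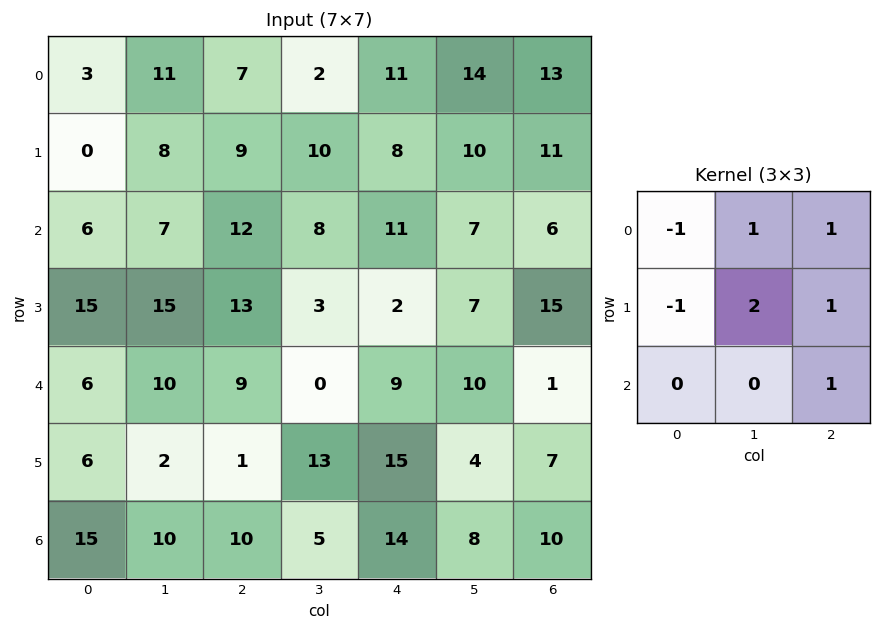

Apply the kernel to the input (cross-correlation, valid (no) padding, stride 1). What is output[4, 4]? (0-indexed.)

The receptive field on the input at this output position is [9 10 1 / 15 4 7 / 14 8 10]. Elementwise product with the kernel and sum: 9·-1 + 10·1 + 1·1 + 15·-1 + 4·2 + 7·1 + 10·1.

12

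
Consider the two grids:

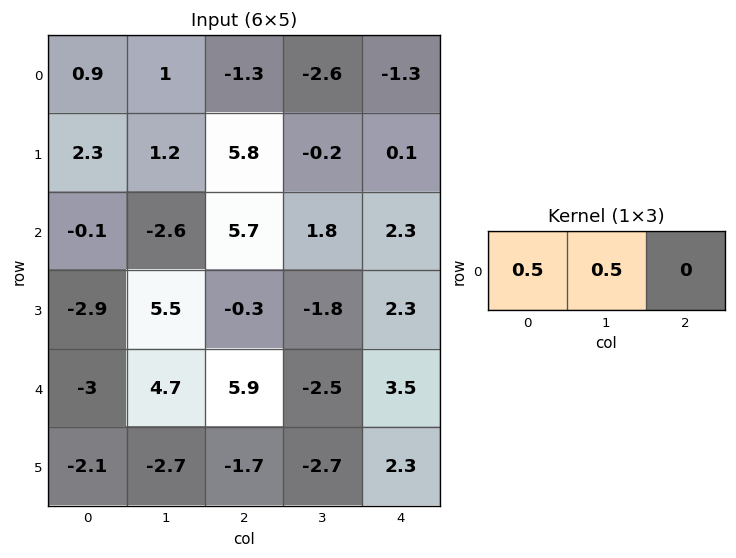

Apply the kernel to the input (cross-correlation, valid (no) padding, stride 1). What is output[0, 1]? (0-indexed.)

The receptive field on the input at this output position is [1 -1.3 -2.6]. Elementwise product with the kernel and sum: 1·0.5 + -1.3·0.5.

-0.15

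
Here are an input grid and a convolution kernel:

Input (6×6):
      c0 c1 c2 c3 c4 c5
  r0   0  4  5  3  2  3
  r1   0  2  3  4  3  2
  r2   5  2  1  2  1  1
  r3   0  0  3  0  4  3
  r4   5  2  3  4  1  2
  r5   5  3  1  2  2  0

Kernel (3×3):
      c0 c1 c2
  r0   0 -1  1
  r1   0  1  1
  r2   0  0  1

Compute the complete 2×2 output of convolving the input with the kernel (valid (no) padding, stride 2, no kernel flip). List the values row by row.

7 7
5 4

Output[0,0]: The receptive field on the input at this output position is [0 4 5 / 0 2 3 / 5 2 1]. Elementwise product with the kernel and sum: 4·-1 + 5·1 + 2·1 + 3·1 + 1·1.
Output[0,1]: The receptive field on the input at this output position is [5 3 2 / 3 4 3 / 1 2 1]. Elementwise product with the kernel and sum: 3·-1 + 2·1 + 4·1 + 3·1 + 1·1.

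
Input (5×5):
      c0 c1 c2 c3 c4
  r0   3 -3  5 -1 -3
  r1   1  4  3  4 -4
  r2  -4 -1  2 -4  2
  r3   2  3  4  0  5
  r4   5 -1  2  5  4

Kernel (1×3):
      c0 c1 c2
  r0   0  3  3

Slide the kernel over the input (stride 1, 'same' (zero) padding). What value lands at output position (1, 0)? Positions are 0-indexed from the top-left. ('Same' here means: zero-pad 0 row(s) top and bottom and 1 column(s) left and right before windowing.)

The receptive field on the zero-padded input at this output position is [0 1 4]. Elementwise product with the kernel and sum: 1·3 + 4·3.

15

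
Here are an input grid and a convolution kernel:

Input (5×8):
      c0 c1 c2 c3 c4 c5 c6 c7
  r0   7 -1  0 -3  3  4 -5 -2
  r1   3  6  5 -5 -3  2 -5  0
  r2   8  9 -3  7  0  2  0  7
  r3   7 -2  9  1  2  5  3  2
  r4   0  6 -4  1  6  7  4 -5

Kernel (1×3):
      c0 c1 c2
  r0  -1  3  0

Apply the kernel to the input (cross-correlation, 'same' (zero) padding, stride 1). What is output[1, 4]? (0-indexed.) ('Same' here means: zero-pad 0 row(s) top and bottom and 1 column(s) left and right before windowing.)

-4

The receptive field on the zero-padded input at this output position is [-5 -3 2]. Elementwise product with the kernel and sum: -5·-1 + -3·3.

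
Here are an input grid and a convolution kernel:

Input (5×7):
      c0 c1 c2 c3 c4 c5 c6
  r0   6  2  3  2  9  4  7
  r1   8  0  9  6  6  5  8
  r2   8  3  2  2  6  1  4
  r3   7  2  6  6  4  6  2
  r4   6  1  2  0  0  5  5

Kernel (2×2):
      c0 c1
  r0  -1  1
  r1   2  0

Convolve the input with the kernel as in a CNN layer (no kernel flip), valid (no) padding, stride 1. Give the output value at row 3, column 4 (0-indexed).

The receptive field on the input at this output position is [4 6 / 0 5]. Elementwise product with the kernel and sum: 4·-1 + 6·1 + 0·2.

2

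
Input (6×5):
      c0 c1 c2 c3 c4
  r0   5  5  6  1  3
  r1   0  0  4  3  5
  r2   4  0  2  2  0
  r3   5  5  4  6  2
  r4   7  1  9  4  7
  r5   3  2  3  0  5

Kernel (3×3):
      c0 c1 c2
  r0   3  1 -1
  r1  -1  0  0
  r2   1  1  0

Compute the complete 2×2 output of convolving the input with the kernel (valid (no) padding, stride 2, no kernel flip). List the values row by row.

Output[0,0]: The receptive field on the input at this output position is [5 5 6 / 0 0 4 / 4 0 2]. Elementwise product with the kernel and sum: 5·3 + 5·1 + 6·-1 + 0·-1 + 4·1 + 0·1.
Output[0,1]: The receptive field on the input at this output position is [6 1 3 / 4 3 5 / 2 2 0]. Elementwise product with the kernel and sum: 6·3 + 1·1 + 3·-1 + 4·-1 + 2·1 + 2·1.

18 16
13 17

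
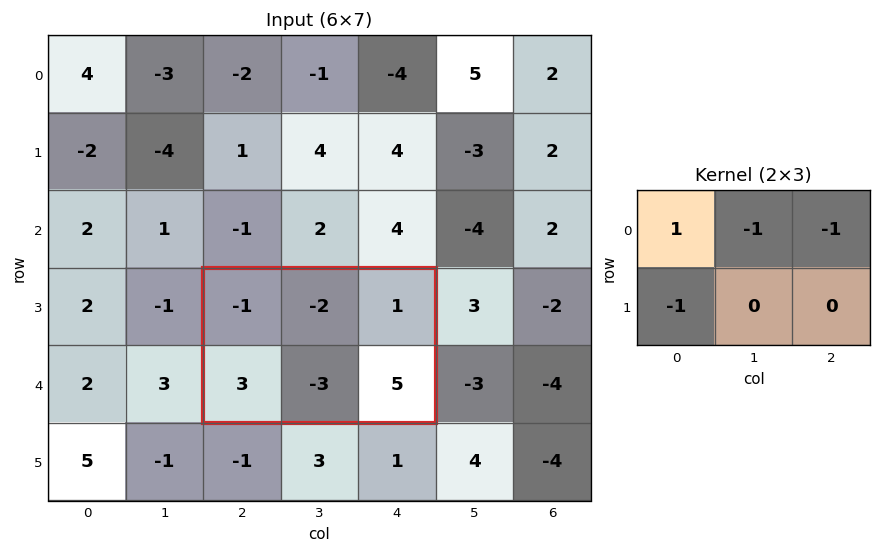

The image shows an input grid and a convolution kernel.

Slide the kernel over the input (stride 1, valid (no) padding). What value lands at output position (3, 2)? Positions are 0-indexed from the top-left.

-3

The receptive field on the input at this output position is [-1 -2 1 / 3 -3 5]. Elementwise product with the kernel and sum: -1·1 + -2·-1 + 1·-1 + 3·-1.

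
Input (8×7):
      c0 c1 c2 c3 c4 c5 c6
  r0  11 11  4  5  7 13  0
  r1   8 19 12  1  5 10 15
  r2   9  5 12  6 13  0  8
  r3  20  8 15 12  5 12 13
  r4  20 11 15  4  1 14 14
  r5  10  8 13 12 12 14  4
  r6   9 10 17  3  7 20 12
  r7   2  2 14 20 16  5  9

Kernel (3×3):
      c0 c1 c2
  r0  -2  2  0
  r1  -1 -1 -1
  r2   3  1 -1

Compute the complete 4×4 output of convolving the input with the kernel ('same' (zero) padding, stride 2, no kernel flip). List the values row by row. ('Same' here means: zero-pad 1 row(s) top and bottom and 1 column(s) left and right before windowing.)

Output[0,0]: The receptive field on the zero-padded input at this output position is [0 0 0 / 0 11 11 / 0 8 19]. Elementwise product with the kernel and sum: 0·-2 + 0·2 + 0·-1 + 11·-1 + 11·-1 + 0·3 + 8·1 + 19·-1.
Output[0,1]: The receptive field on the zero-padded input at this output position is [0 0 0 / 11 4 5 / 19 12 1]. Elementwise product with the kernel and sum: 0·-2 + 0·2 + 11·-1 + 4·-1 + 5·-1 + 19·3 + 12·1 + 1·-1.

-33 48 -27 32
14 -10 18 51
11 9 1 20
1 -20 41 -28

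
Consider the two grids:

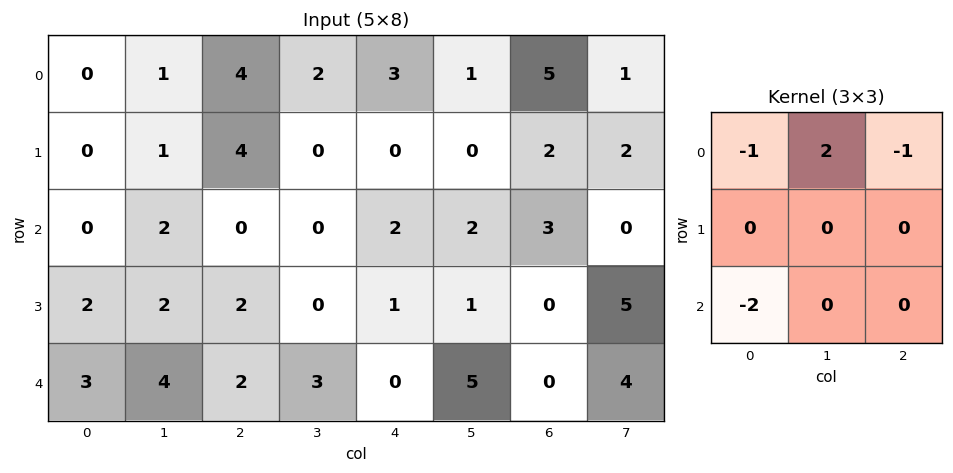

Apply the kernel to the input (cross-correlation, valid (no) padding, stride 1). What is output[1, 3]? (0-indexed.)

The receptive field on the input at this output position is [0 0 0 / 0 2 2 / 0 1 1]. Elementwise product with the kernel and sum: 0·-1 + 0·2 + 0·-1 + 0·-2.

0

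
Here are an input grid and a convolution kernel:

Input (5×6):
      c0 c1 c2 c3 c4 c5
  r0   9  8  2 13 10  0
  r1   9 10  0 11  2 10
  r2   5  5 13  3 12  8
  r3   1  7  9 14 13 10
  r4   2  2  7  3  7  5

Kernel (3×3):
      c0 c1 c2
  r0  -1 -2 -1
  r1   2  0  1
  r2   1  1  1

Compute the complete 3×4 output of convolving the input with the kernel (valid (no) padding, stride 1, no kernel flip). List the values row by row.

14 27 -8 22
11 22 50 26
-6 6 17 18

Output[0,0]: The receptive field on the input at this output position is [9 8 2 / 9 10 0 / 5 5 13]. Elementwise product with the kernel and sum: 9·-1 + 8·-2 + 2·-1 + 9·2 + 0·1 + 5·1 + 5·1 + 13·1.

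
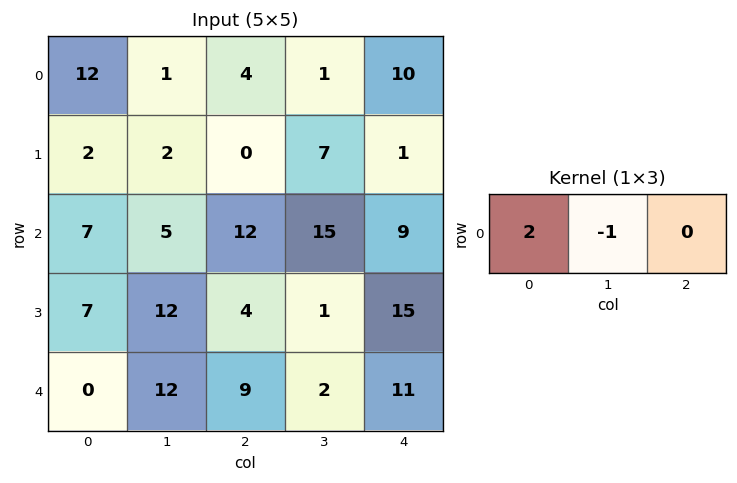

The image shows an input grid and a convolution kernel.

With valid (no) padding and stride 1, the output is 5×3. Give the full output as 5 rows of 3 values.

23 -2 7
2 4 -7
9 -2 9
2 20 7
-12 15 16

Output[0,0]: The receptive field on the input at this output position is [12 1 4]. Elementwise product with the kernel and sum: 12·2 + 1·-1.
Output[0,1]: The receptive field on the input at this output position is [1 4 1]. Elementwise product with the kernel and sum: 1·2 + 4·-1.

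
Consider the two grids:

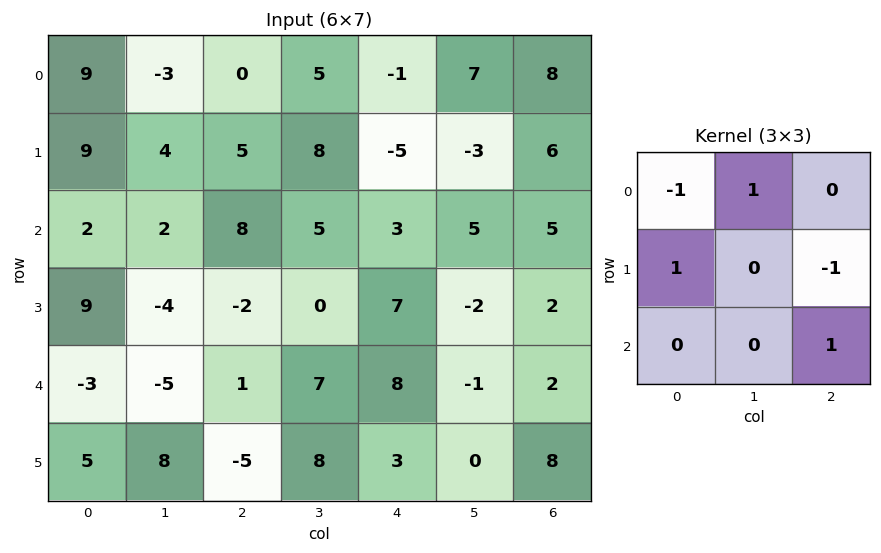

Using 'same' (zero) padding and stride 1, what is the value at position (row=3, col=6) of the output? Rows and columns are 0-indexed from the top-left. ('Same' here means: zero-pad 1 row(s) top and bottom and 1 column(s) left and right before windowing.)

-2

The receptive field on the zero-padded input at this output position is [5 5 0 / -2 2 0 / -1 2 0]. Elementwise product with the kernel and sum: 5·-1 + 5·1 + -2·1 + 0·-1 + 0·1.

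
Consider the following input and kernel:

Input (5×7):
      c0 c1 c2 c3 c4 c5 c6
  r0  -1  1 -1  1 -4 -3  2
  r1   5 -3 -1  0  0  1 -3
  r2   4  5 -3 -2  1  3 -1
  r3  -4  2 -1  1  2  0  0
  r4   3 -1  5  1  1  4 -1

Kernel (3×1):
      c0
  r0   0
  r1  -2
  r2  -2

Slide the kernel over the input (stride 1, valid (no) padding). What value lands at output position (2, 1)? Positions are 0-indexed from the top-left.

The receptive field on the input at this output position is [5 / 2 / -1]. Elementwise product with the kernel and sum: 2·-2 + -1·-2.

-2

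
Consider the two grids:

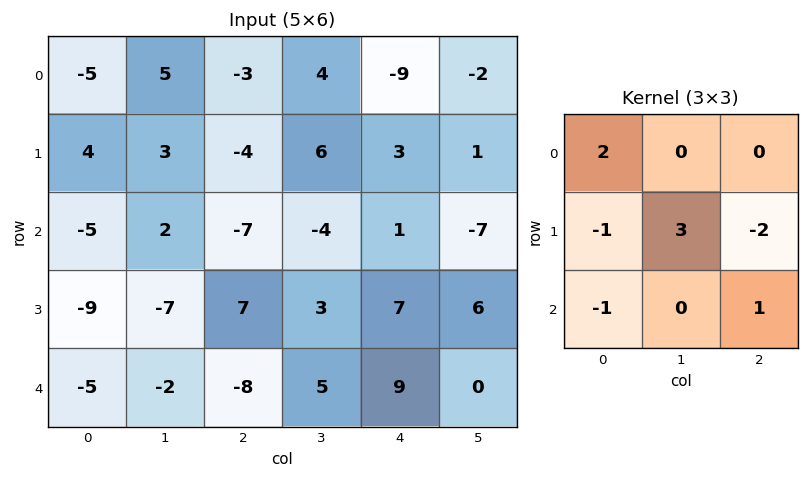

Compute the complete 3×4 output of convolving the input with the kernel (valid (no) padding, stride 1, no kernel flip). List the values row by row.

1 -23 18 6
49 1 -15 36
-39 33 -9 -7

Output[0,0]: The receptive field on the input at this output position is [-5 5 -3 / 4 3 -4 / -5 2 -7]. Elementwise product with the kernel and sum: -5·2 + 4·-1 + 3·3 + -4·-2 + -5·-1 + -7·1.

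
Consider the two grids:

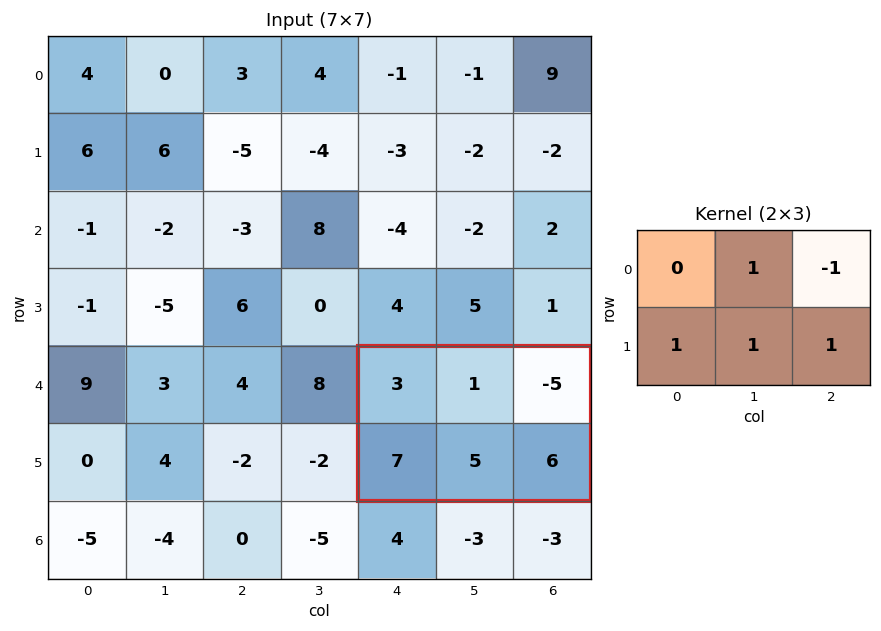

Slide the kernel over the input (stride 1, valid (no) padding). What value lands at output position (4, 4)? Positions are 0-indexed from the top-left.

The receptive field on the input at this output position is [3 1 -5 / 7 5 6]. Elementwise product with the kernel and sum: 1·1 + -5·-1 + 7·1 + 5·1 + 6·1.

24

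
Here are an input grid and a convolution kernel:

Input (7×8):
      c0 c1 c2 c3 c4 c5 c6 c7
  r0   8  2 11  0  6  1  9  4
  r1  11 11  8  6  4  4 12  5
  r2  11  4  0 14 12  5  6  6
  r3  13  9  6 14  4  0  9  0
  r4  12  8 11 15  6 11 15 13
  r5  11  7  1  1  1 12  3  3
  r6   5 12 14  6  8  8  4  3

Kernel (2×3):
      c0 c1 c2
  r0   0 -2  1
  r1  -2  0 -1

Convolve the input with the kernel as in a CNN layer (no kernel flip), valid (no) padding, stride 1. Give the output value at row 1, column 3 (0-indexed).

The receptive field on the input at this output position is [6 4 4 / 14 12 5]. Elementwise product with the kernel and sum: 4·-2 + 4·1 + 14·-2 + 5·-1.

-37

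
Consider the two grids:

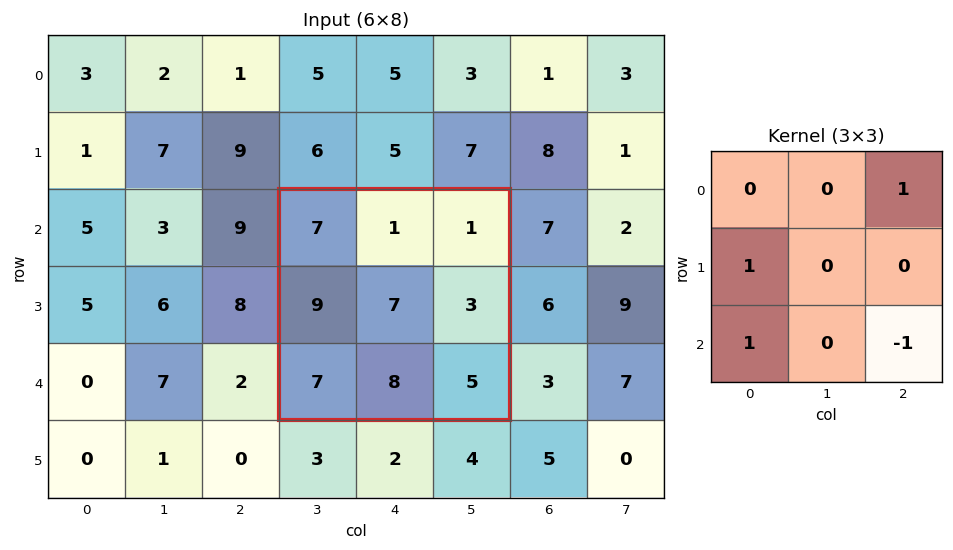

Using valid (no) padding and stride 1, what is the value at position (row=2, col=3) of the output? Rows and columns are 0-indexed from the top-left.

The receptive field on the input at this output position is [7 1 1 / 9 7 3 / 7 8 5]. Elementwise product with the kernel and sum: 1·1 + 9·1 + 7·1 + 5·-1.

12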